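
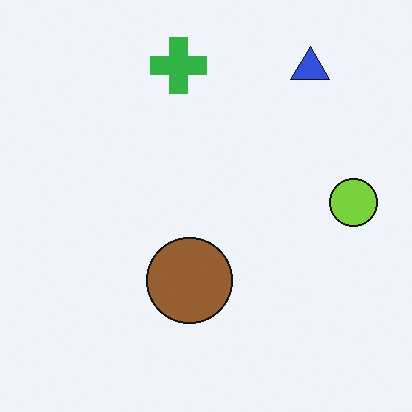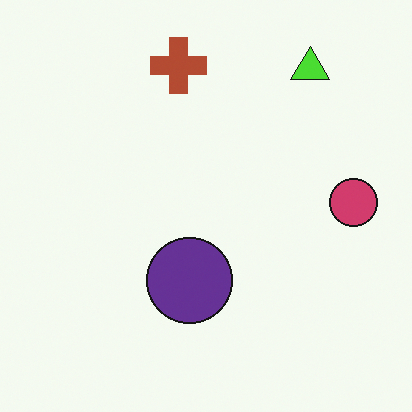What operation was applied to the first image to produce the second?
The second image is the first hue-shifted by a large amount.

Every shape's color has rotated by the same amount around the hue wheel — a uniform hue shift.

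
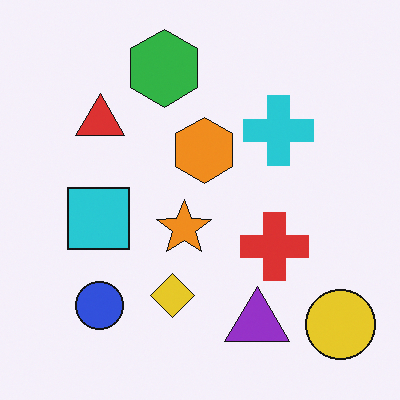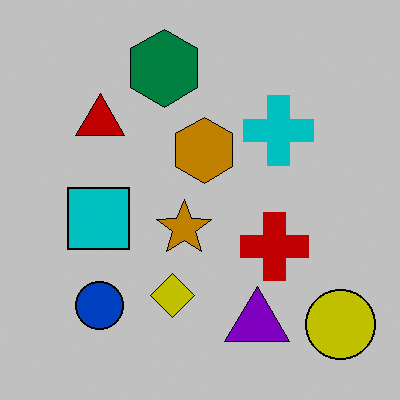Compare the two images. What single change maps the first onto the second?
Aggressively posterized.

Each flat color has snapped to a coarser quantized level — most visibly, the near-white background has dropped to a flat grey.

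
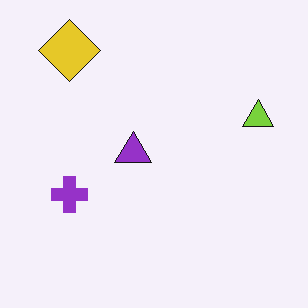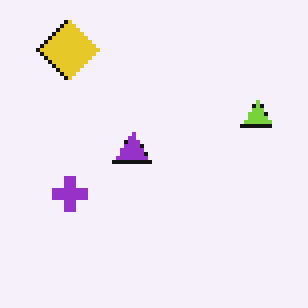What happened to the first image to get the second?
The image was mildly pixelated.

Shapes are reduced to large square blocks; fine edges and outlines are lost — a downscale-then-upscale (mosaic) effect.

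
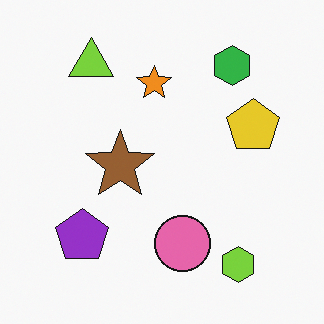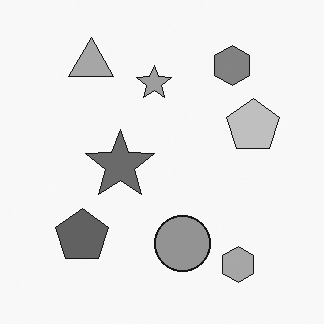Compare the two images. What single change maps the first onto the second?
This is the original image converted to grayscale.

All color is removed — every shape is now a shade of grey.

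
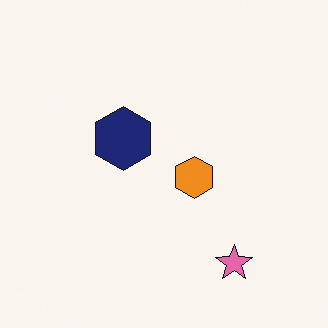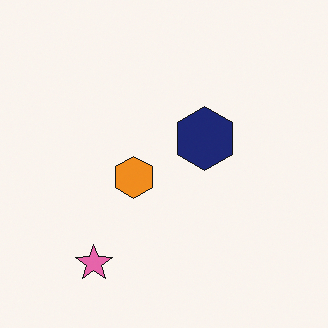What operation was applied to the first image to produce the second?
The transformation is: flipped horizontally (left ↔ right).

The pink star is in the bottom-right of the first image and the bottom-left of the second — shapes on opposite sides of the vertical midline have swapped in a mirror flip.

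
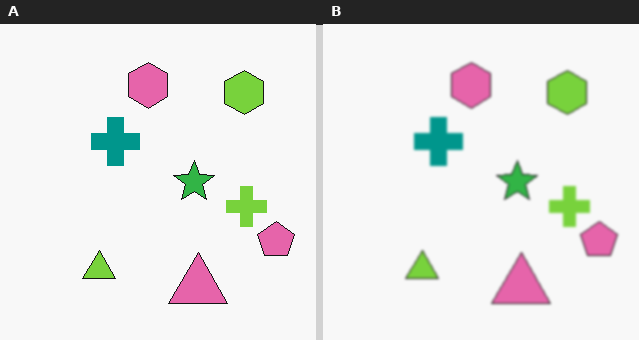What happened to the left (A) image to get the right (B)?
The right (B) image is the left (A) given a subtle gaussian blur.

Shape edges and outlines are uniformly softened across the whole image.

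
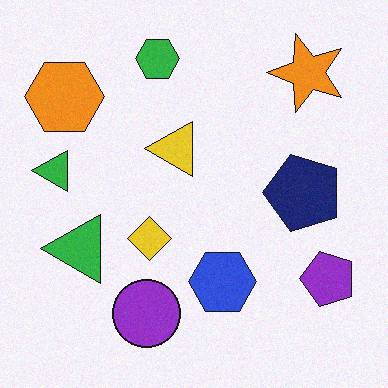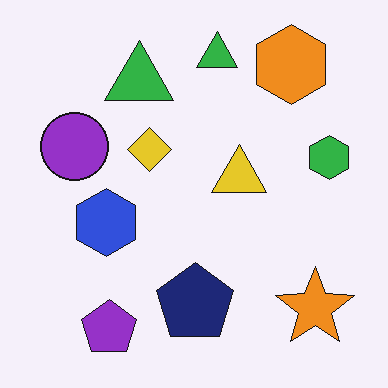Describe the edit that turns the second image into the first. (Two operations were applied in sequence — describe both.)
Rotated 90° counter-clockwise, then degraded with subtle gaussian noise.

The orange star sits in the bottom-right of the second image and the top-right of the first — consistent with a whole-image 90° counter-clockwise rotation. Random speckle covers the whole image, including the flat background.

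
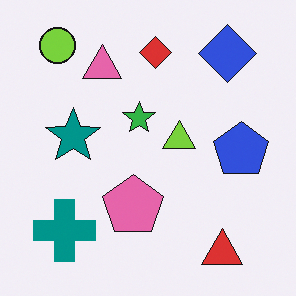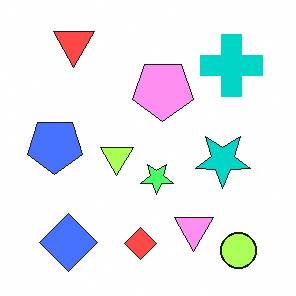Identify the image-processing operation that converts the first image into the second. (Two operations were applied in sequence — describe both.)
The image was noticeably brightened, then rotated 180°.

Every pixel — background and shapes alike — is uniformly brightened. The lime circle sits in the top-left of the first image and the bottom-right of the second — consistent with a whole-image 180° rotation.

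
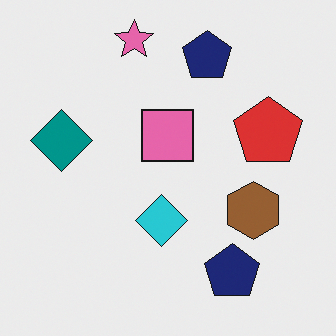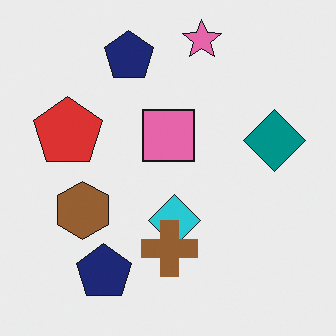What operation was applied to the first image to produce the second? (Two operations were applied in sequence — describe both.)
This is the original image flipped horizontally (left ↔ right), then overlaid with an additional brown cross.

The teal diamond is in the left of the first image and the right of the second — shapes on opposite sides of the vertical midline have swapped in a mirror flip. A brown cross appears in the second image that is absent from the first.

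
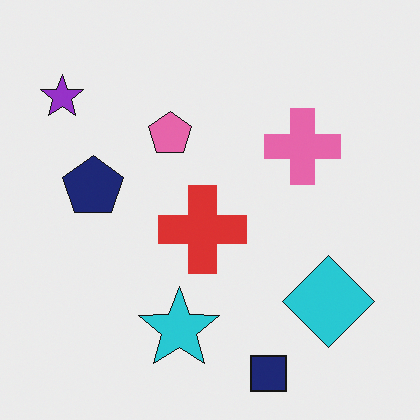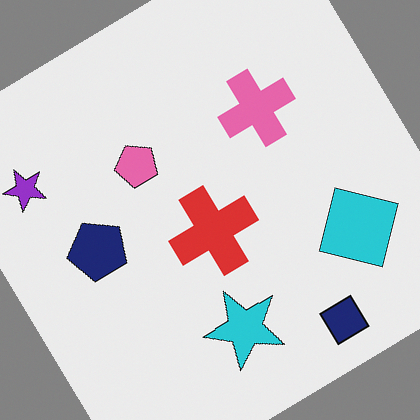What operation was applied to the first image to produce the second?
Rotated counter-clockwise by a large amount — several tens of degrees.

Every shape is tilted by the same angle and the image corners show triangular fill wedges — a whole-image rotation by a non-right angle.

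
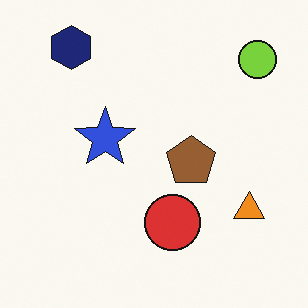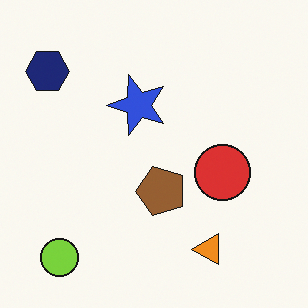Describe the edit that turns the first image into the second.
This is the original image transposed (reflected across the top-left ↔ bottom-right diagonal).

Shapes have swapped their row and column positions — what was in the top-right is now in the bottom-left — a diagonal reflection.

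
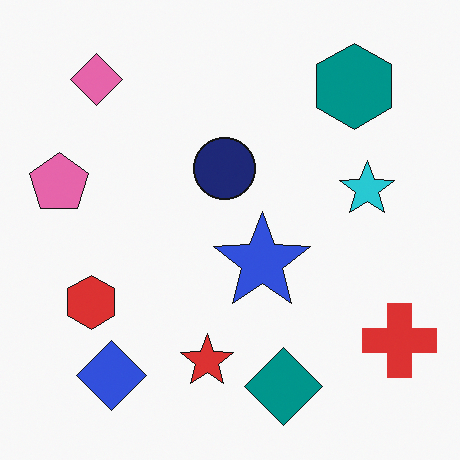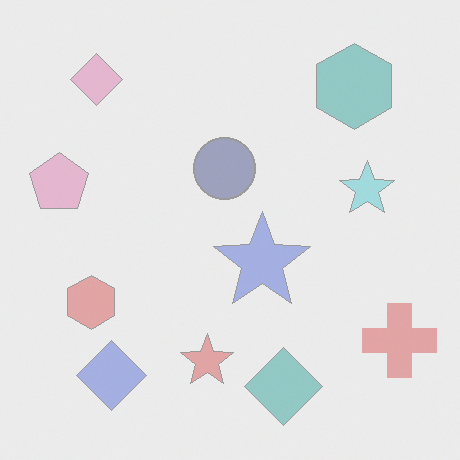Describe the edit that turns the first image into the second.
The transformation is: washed out (contrast reduced).

Tones are pushed toward mid-grey across the whole image — a global contrast change.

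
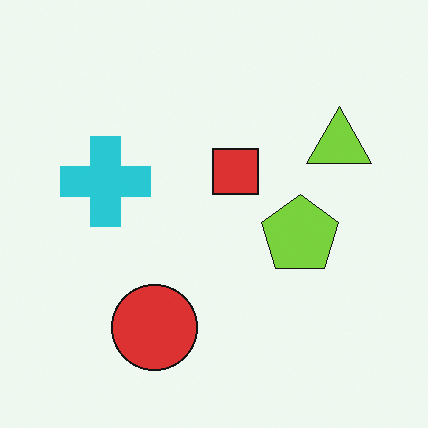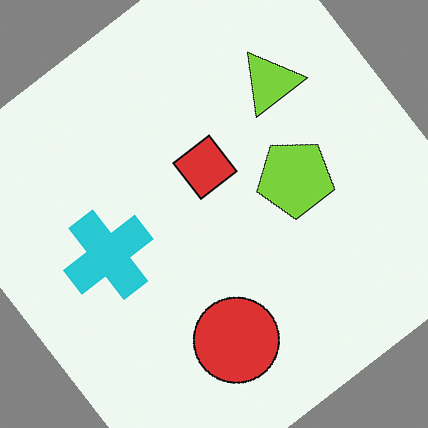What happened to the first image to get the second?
The second image is the first rotated counter-clockwise by a large amount — several tens of degrees.

Every shape is tilted by the same angle and the image corners show triangular fill wedges — a whole-image rotation by a non-right angle.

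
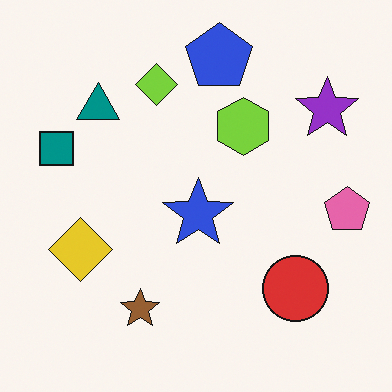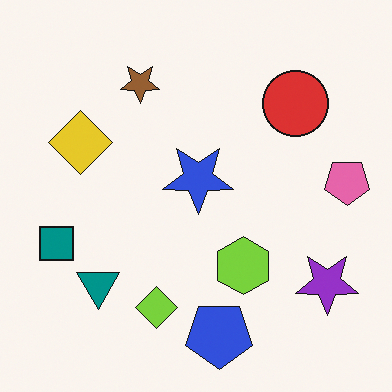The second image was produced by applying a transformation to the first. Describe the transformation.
The image was flipped vertically (top ↔ bottom).

The blue pentagon is in the top of the first image and the bottom of the second — shapes on opposite sides of the horizontal midline have swapped in a mirror flip.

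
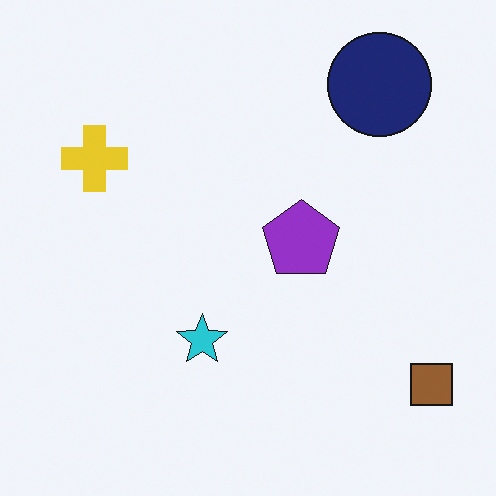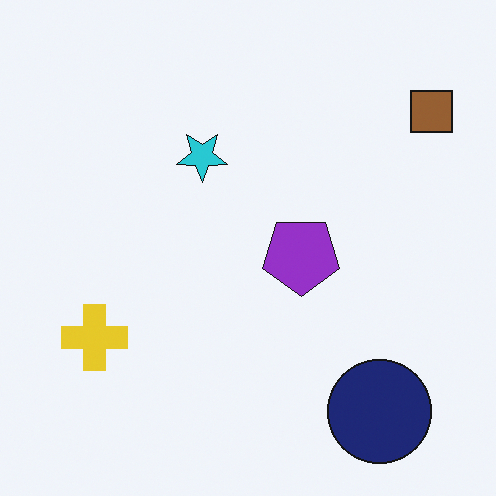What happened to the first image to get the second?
It was flipped vertically (top ↔ bottom).

The navy circle is in the top-right of the first image and the bottom-right of the second — shapes on opposite sides of the horizontal midline have swapped in a mirror flip.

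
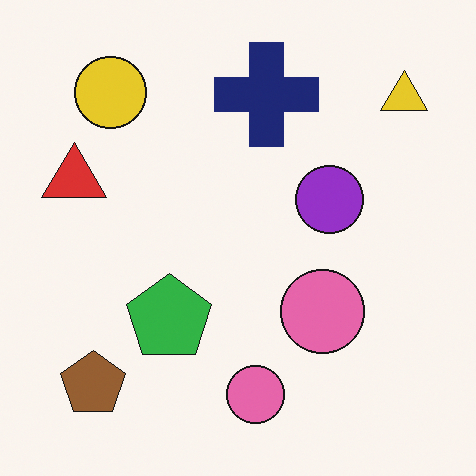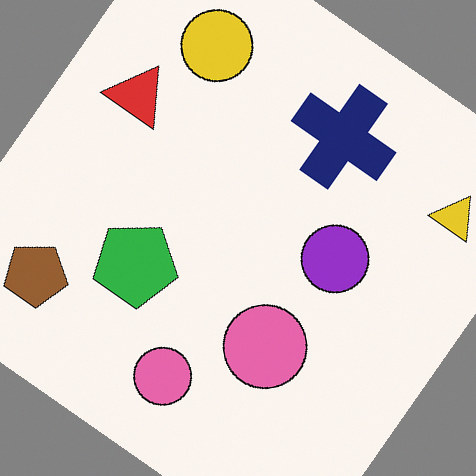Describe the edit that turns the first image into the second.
The image was rotated clockwise by a large amount — several tens of degrees.

Every shape is tilted by the same angle and the image corners show triangular fill wedges — a whole-image rotation by a non-right angle.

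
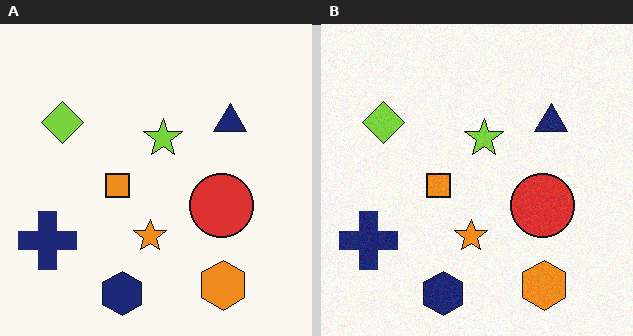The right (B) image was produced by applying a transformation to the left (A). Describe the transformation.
Degraded with subtle gaussian noise.

Random speckle covers the whole image, including the flat background.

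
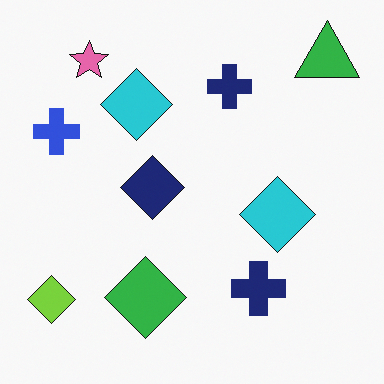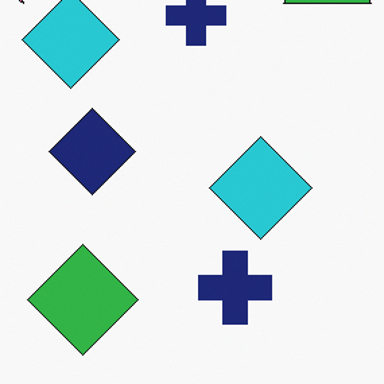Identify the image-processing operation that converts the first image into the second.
The second image is the first cropped to a modestly smaller region and rescaled.

The visible shapes are larger and the field of view is narrower; shapes near the original edges may be partly or wholly outside the frame — a crop-and-rescale.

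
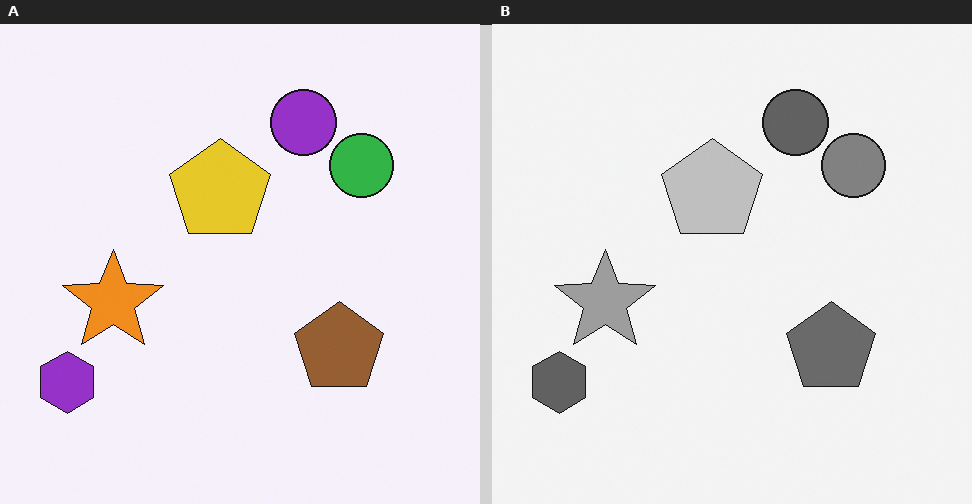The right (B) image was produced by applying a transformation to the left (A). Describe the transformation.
It was converted to grayscale.

All color is removed — every shape is now a shade of grey.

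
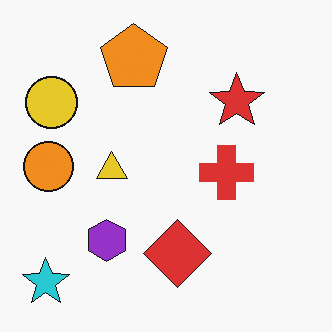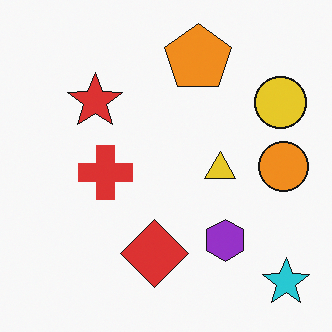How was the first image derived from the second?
This is the original image flipped horizontally (left ↔ right).

The cyan star is in the bottom-right of the second image and the bottom-left of the first — shapes on opposite sides of the vertical midline have swapped in a mirror flip.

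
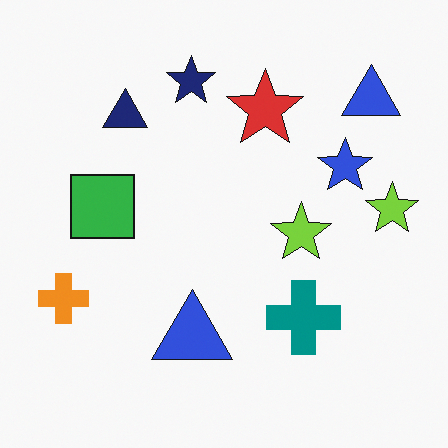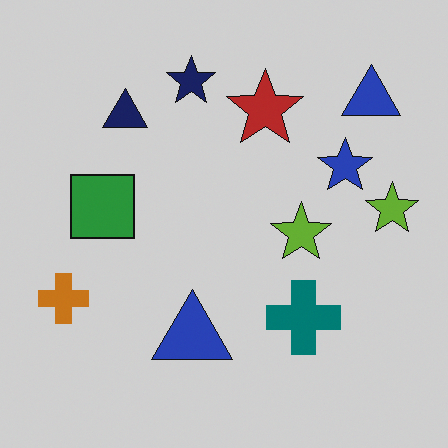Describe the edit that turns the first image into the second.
The second image is the first darkened a little.

Every pixel — background and shapes alike — is uniformly darkened.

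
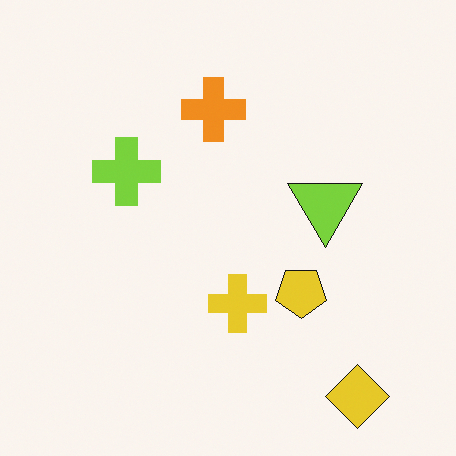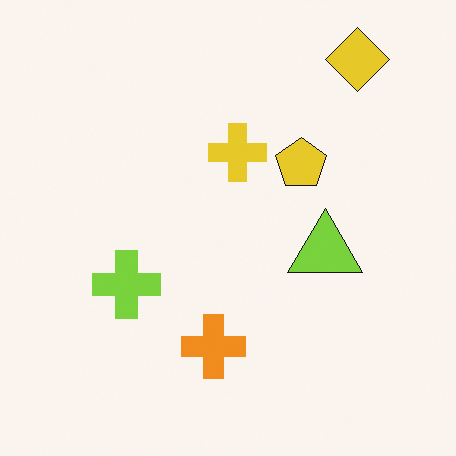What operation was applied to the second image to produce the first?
It was flipped vertically (top ↔ bottom).

The yellow diamond is in the top-right of the second image and the bottom-right of the first — shapes on opposite sides of the horizontal midline have swapped in a mirror flip.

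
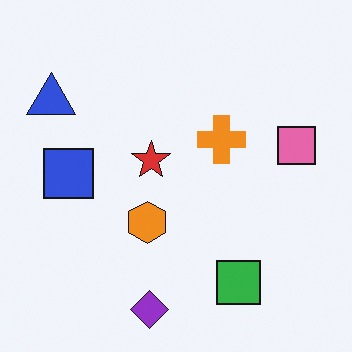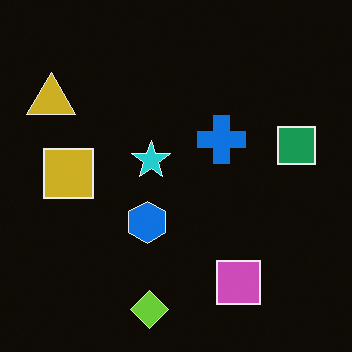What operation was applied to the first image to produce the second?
This is the original image color-inverted (negative).

The light background has become dark and every shape's color is its complement — a photographic negative.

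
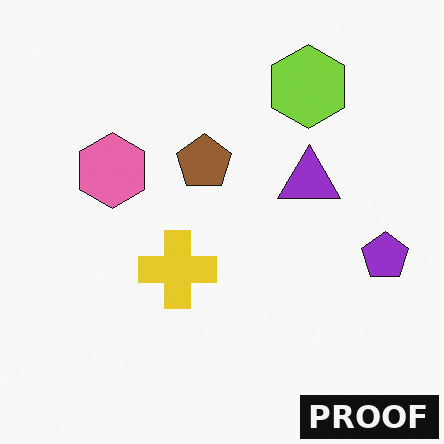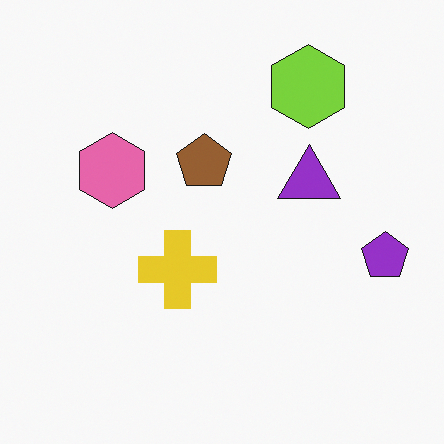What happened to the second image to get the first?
The image was watermarked with the text "PROOF" in the lower-right corner.

A dark label reading "PROOF" appears in the lower-right corner.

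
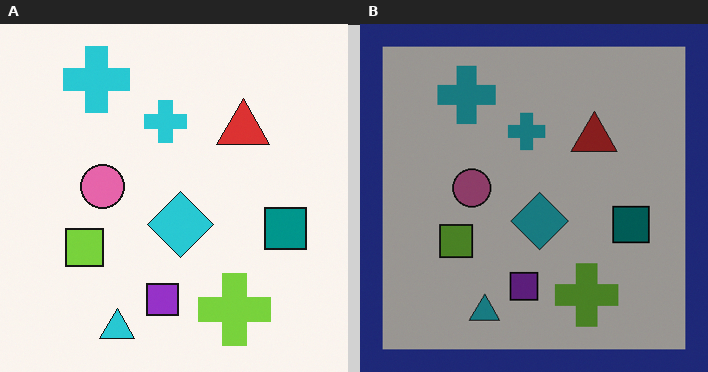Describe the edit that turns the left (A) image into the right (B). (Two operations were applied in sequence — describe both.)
It was substantially darkened, then framed with a navy border.

Every pixel — background and shapes alike — is uniformly darkened. A solid navy frame runs around the edge of the right (B) image, with the content slightly shrunk inside it.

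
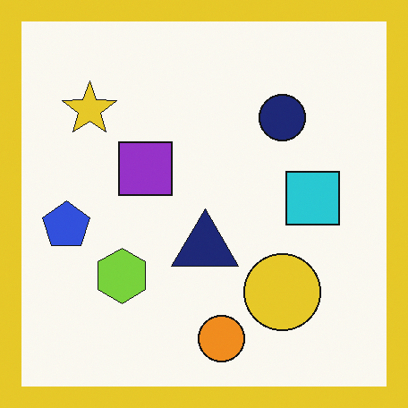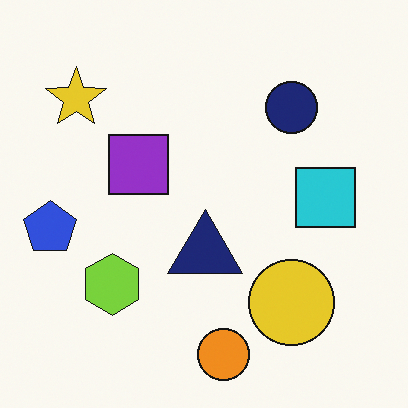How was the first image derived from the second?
This is the original image framed with a yellow border.

A solid yellow frame runs around the edge of the first image, with the content slightly shrunk inside it.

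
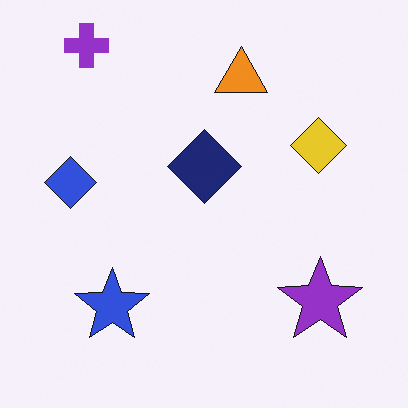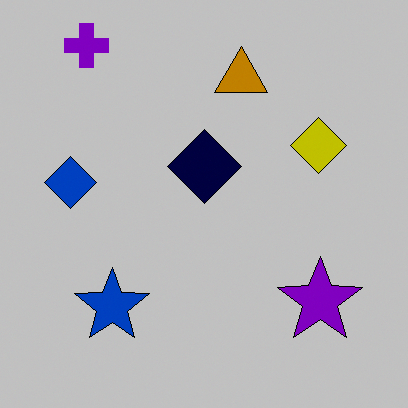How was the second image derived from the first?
This is the original image aggressively posterized.

Each flat color has snapped to a coarser quantized level — most visibly, the near-white background has dropped to a flat grey.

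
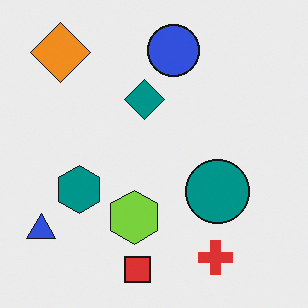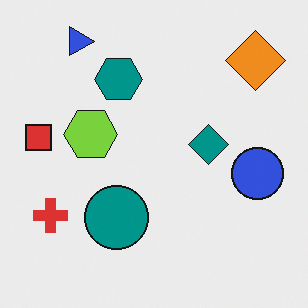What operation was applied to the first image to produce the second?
The transformation is: rotated 90° clockwise.

The orange diamond sits in the top-left of the first image and the top-right of the second — consistent with a whole-image 90° clockwise rotation.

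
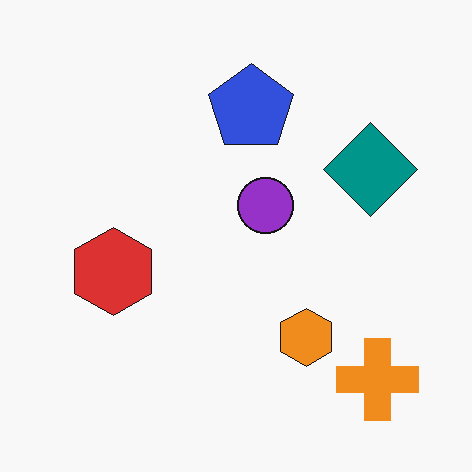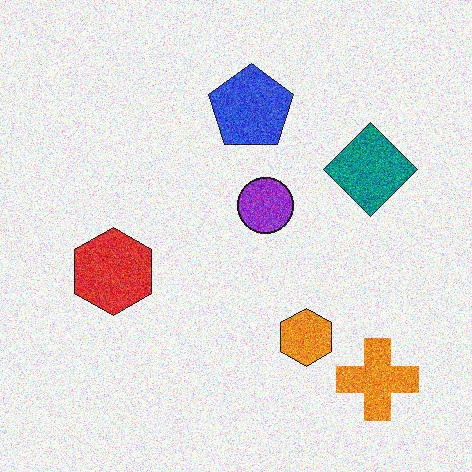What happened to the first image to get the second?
This is the original image degraded with strong gaussian noise.

Random speckle covers the whole image, including the flat background.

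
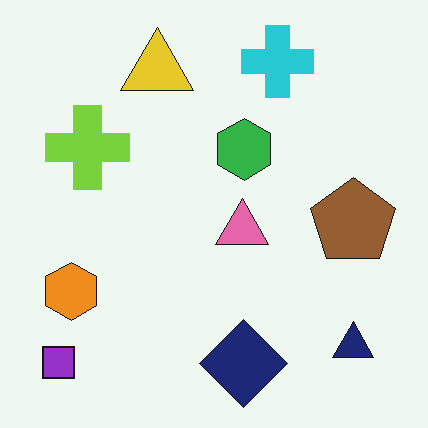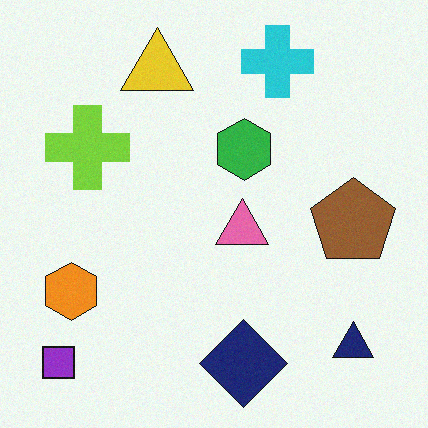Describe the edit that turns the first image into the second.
The second image is the first degraded with subtle gaussian noise.

Random speckle covers the whole image, including the flat background.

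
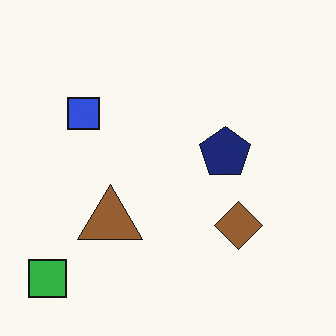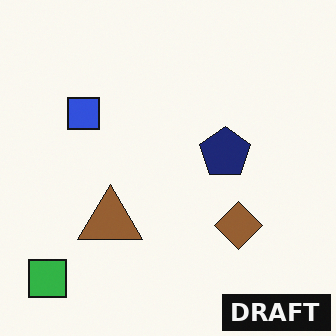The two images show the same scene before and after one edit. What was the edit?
This is the original image watermarked with the text "DRAFT" in the lower-right corner.

A dark label reading "DRAFT" appears in the lower-right corner.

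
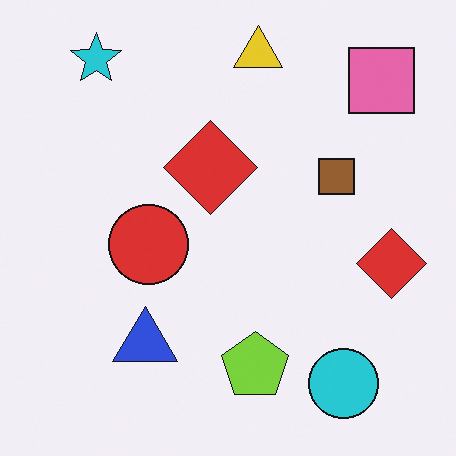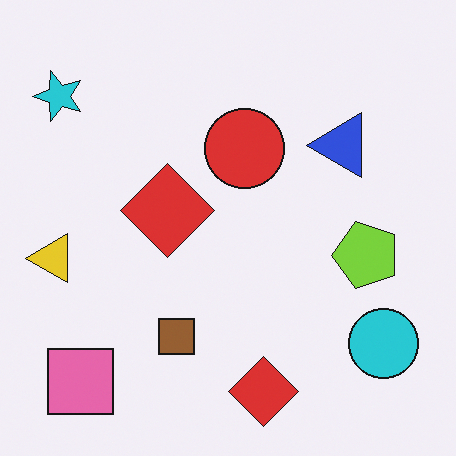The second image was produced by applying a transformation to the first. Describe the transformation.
This is the original image transposed (reflected across the top-left ↔ bottom-right diagonal).

Shapes have swapped their row and column positions — what was in the top-right is now in the bottom-left — a diagonal reflection.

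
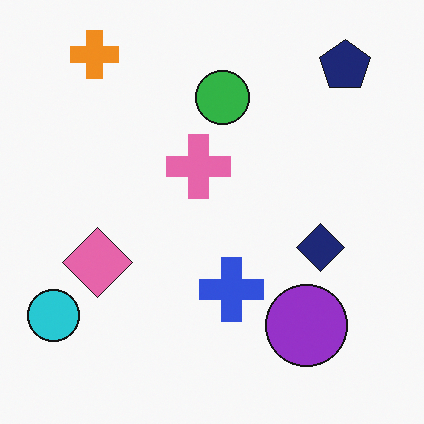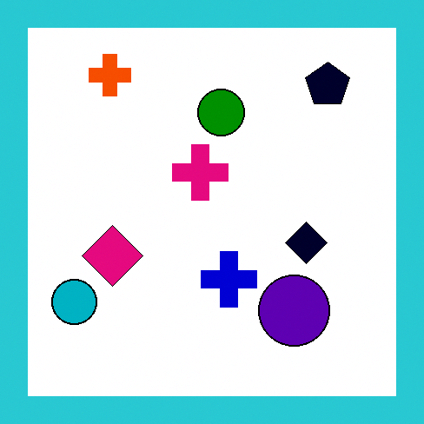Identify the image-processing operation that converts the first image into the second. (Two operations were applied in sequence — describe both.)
This is the original image given much higher contrast, then framed with a cyan border.

Tones are pushed away from mid-grey across the whole image — a global contrast change. A solid cyan frame runs around the edge of the second image, with the content slightly shrunk inside it.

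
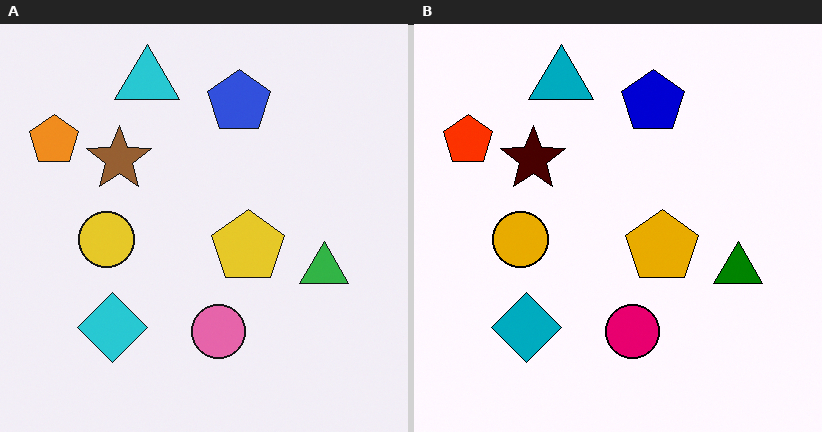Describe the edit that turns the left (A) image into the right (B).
The image was given much higher contrast.

Tones are pushed away from mid-grey across the whole image — a global contrast change.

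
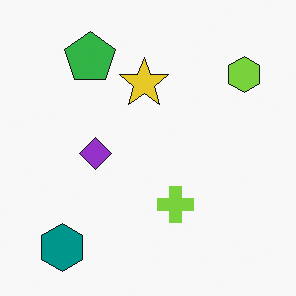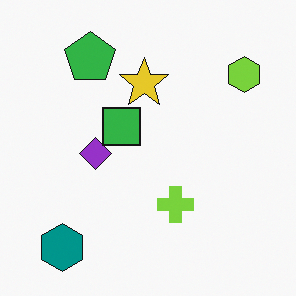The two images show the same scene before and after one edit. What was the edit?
Overlaid with an additional green square.

A green square appears in the second image that is absent from the first.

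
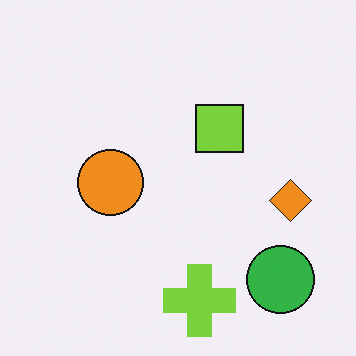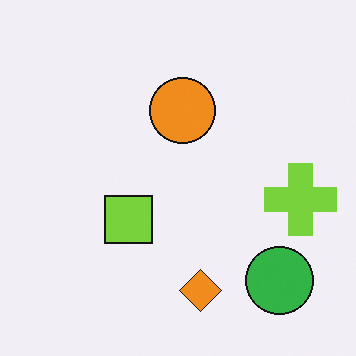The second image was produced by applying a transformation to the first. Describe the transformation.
It was transposed (reflected across the top-left ↔ bottom-right diagonal).

Shapes have swapped their row and column positions — what was in the top-right is now in the bottom-left — a diagonal reflection.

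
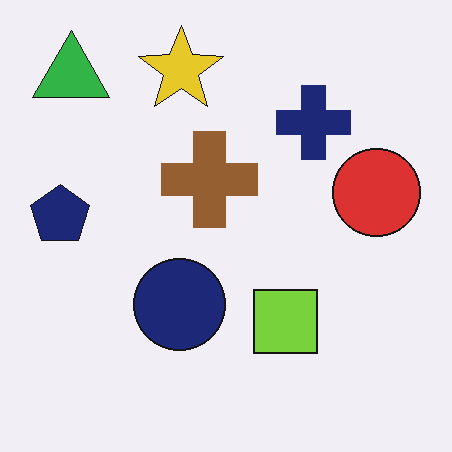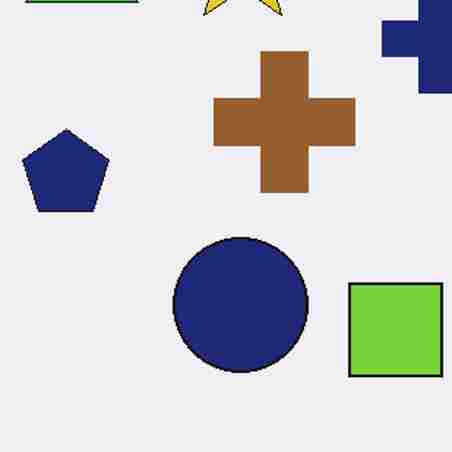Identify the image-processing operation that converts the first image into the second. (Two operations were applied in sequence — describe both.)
The image was cropped slightly and scaled back up, then heavily JPEG-compressed with obvious blocking artifacts.

The visible shapes are larger and the field of view is narrower; shapes near the original edges may be partly or wholly outside the frame — a crop-and-rescale. Blocky 8×8 compression artifacts appear around shape edges and the flat background shows ringing — characteristic JPEG degradation.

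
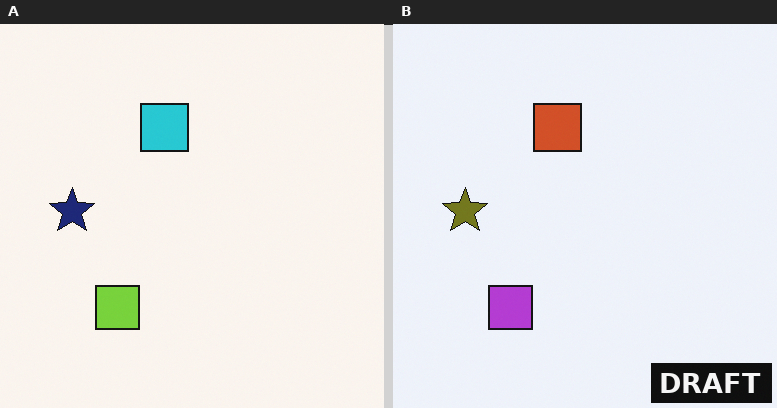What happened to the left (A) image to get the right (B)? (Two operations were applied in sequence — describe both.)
The right (B) image is the left (A) hue-shifted through roughly half the color wheel, then watermarked with the text "DRAFT" in the lower-right corner.

Every shape's color has rotated by the same amount around the hue wheel — a uniform hue shift. A dark label reading "DRAFT" appears in the lower-right corner.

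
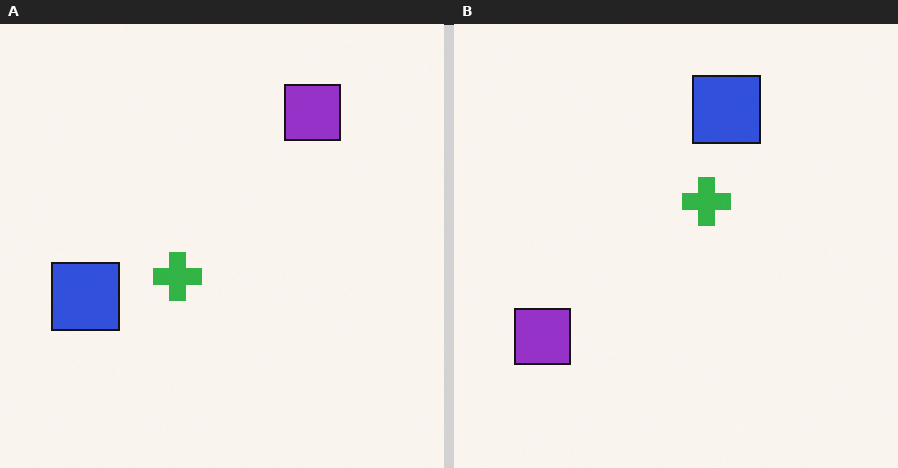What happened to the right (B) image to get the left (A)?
It was transposed (reflected across the top-left ↔ bottom-right diagonal).

Shapes have swapped their row and column positions — what was in the top-right is now in the bottom-left — a diagonal reflection.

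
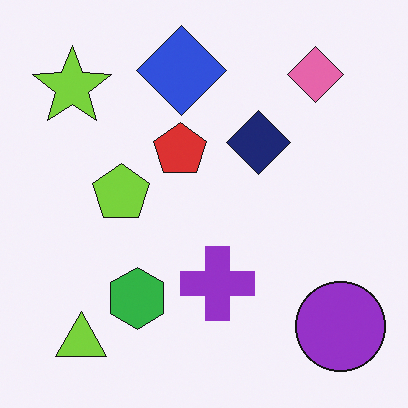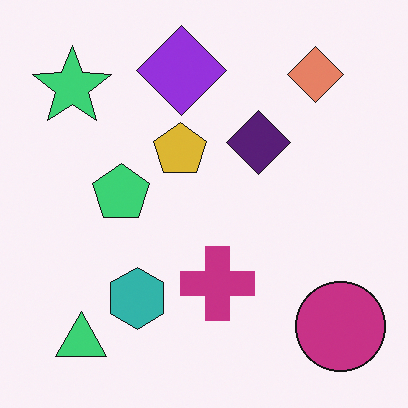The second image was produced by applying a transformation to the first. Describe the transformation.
The image was hue-shifted slightly.

Every shape's color has rotated by the same amount around the hue wheel — a uniform hue shift.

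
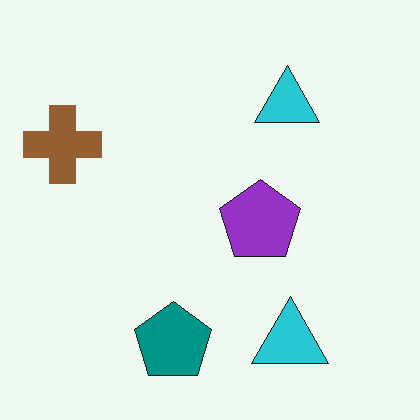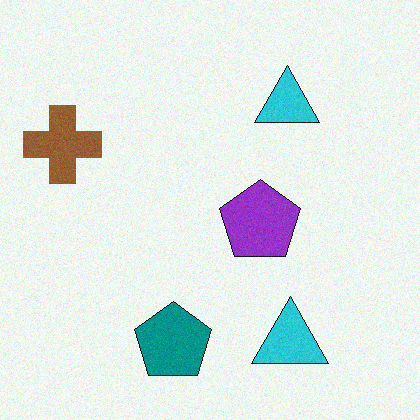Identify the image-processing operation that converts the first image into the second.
The second image is the first degraded with a light layer of grain.

Random speckle covers the whole image, including the flat background.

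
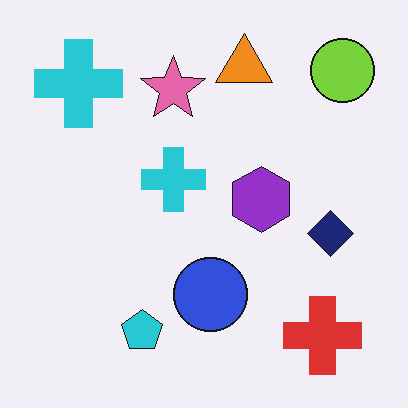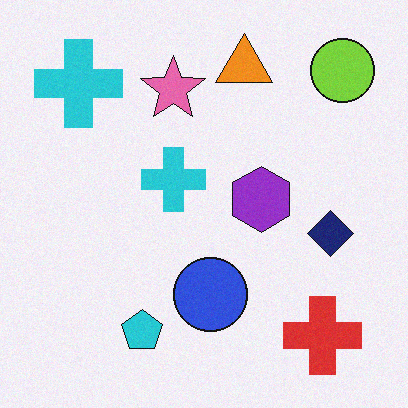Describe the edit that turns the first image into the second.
The transformation is: degraded with light additive noise.

Random speckle covers the whole image, including the flat background.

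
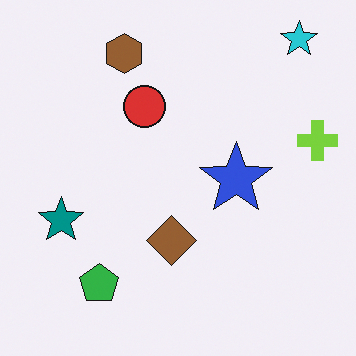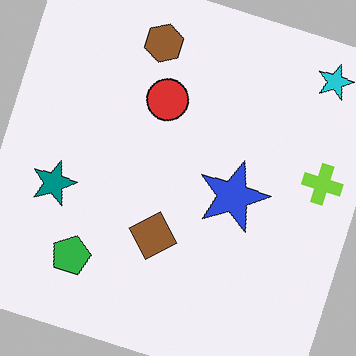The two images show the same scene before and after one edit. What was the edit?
The transformation is: rotated clockwise by a moderate amount.

Every shape is tilted by the same angle and the image corners show triangular fill wedges — a whole-image rotation by a non-right angle.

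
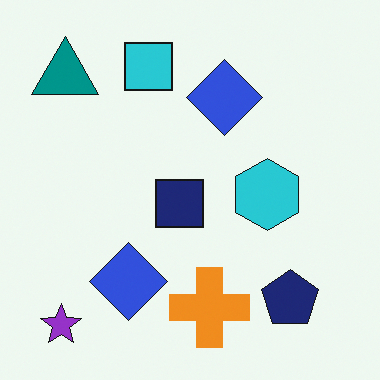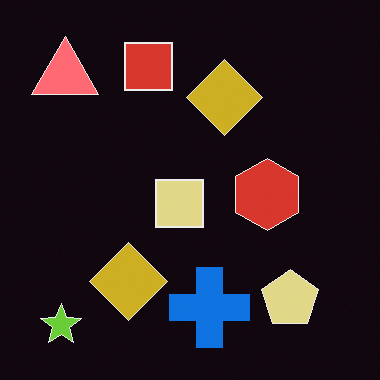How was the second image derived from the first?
It was color-inverted (negative).

The light background has become dark and every shape's color is its complement — a photographic negative.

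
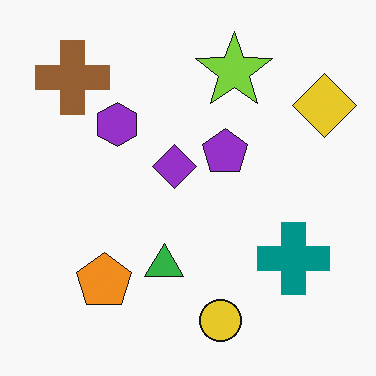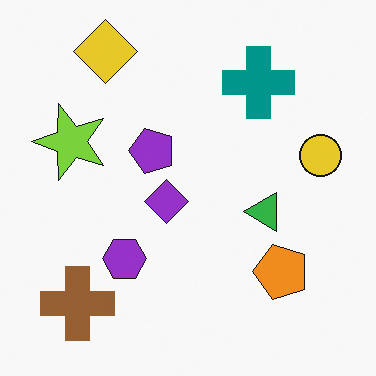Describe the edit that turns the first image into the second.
The image was rotated 90° counter-clockwise.

The brown cross sits in the top-left of the first image and the bottom-left of the second — consistent with a whole-image 90° counter-clockwise rotation.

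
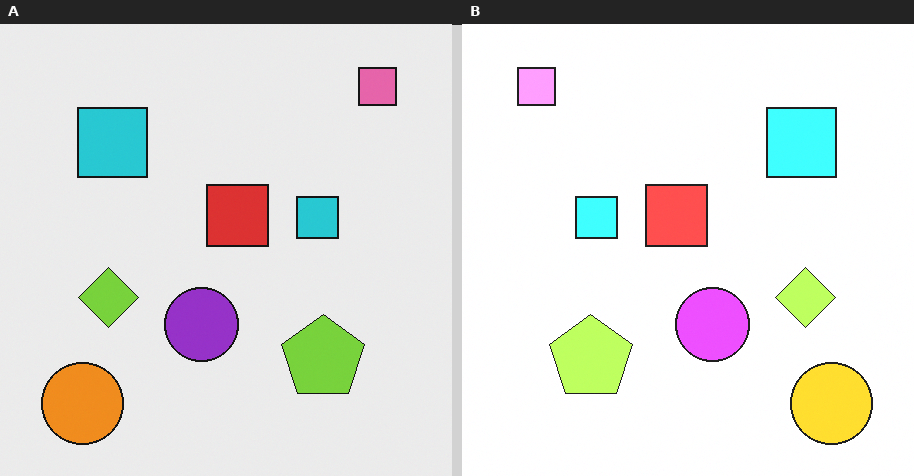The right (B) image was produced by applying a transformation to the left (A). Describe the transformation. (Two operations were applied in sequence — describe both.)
Noticeably brightened, then flipped horizontally (left ↔ right).

Every pixel — background and shapes alike — is uniformly brightened. The pink square is in the top-right of the left (A) image and the top-left of the right (B) — shapes on opposite sides of the vertical midline have swapped in a mirror flip.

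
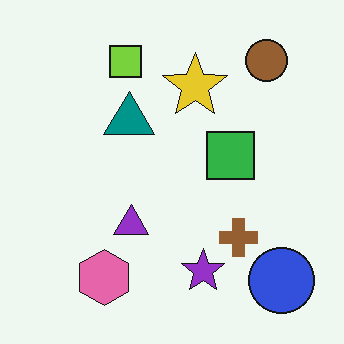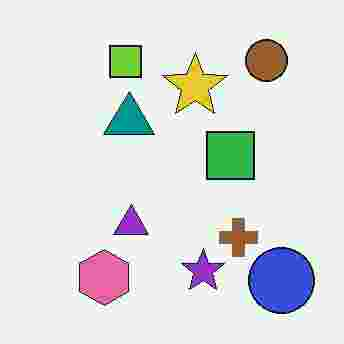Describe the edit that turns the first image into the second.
The image was degraded with heavy JPEG compression.

Blocky 8×8 compression artifacts appear around shape edges and the flat background shows ringing — characteristic JPEG degradation.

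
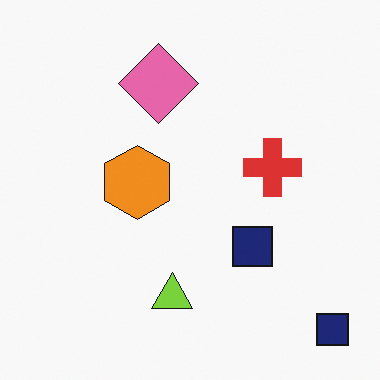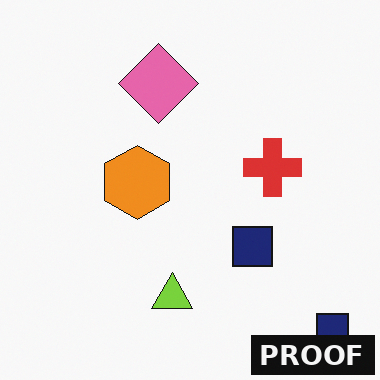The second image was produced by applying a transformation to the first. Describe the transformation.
This is the original image watermarked with the text "PROOF" in the lower-right corner.

A dark label reading "PROOF" appears in the lower-right corner.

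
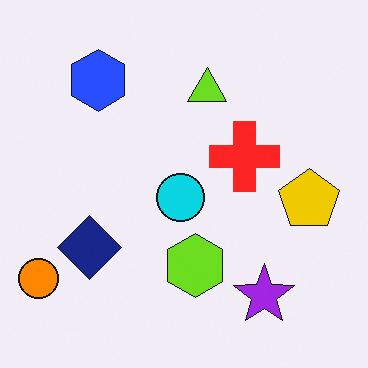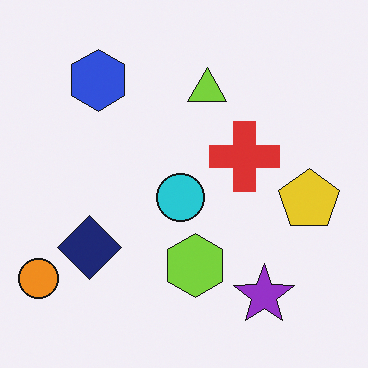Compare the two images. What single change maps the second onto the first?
The transformation is: slightly oversaturated.

All colors are more vivid — a global saturation change.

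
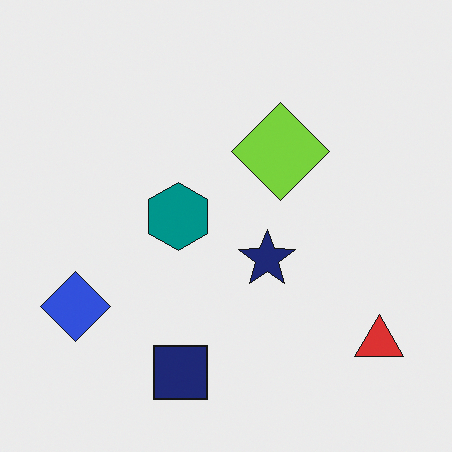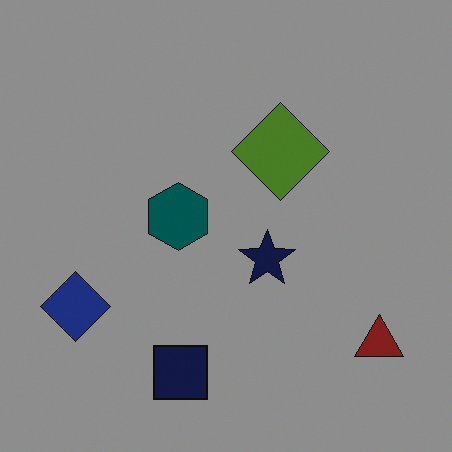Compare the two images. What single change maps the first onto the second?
The image was noticeably darkened.

Every pixel — background and shapes alike — is uniformly darkened.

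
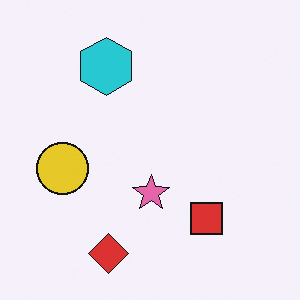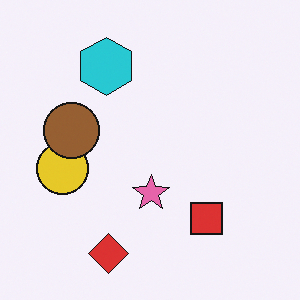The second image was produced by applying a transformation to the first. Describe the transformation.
The second image is the first overlaid with an additional brown circle.

A brown circle appears in the second image that is absent from the first.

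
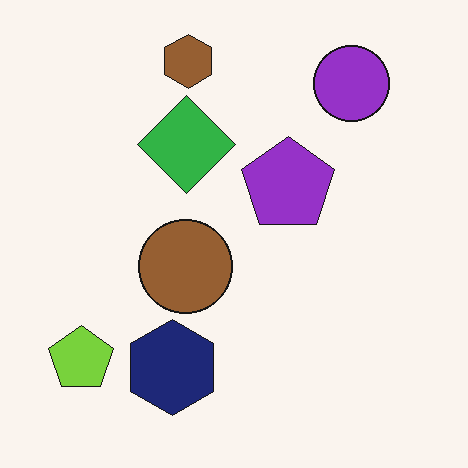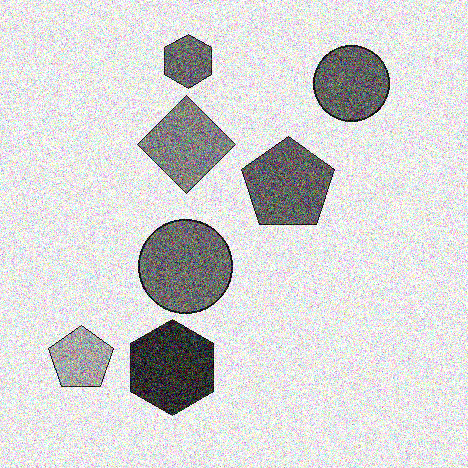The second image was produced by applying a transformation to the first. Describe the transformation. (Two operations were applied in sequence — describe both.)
It was converted to grayscale, then degraded with heavy additive noise.

All color is removed — every shape is now a shade of grey. Random speckle covers the whole image, including the flat background.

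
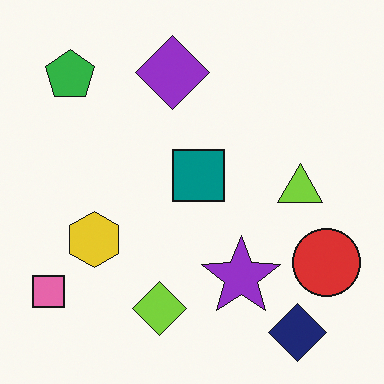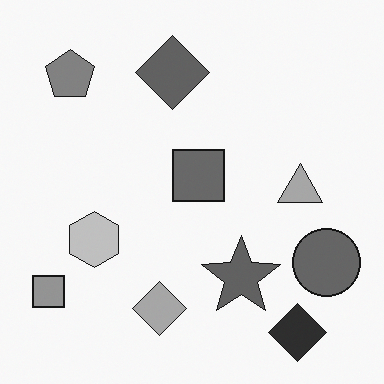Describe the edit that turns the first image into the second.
The transformation is: converted to grayscale.

All color is removed — every shape is now a shade of grey.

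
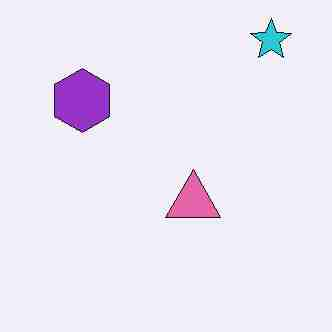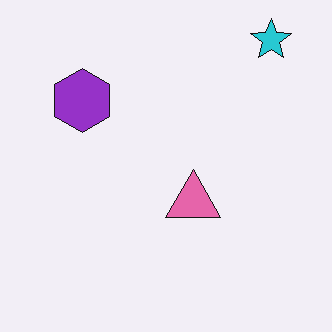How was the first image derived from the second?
This is the original image heavily JPEG-compressed with obvious blocking artifacts.

Blocky 8×8 compression artifacts appear around shape edges and the flat background shows ringing — characteristic JPEG degradation.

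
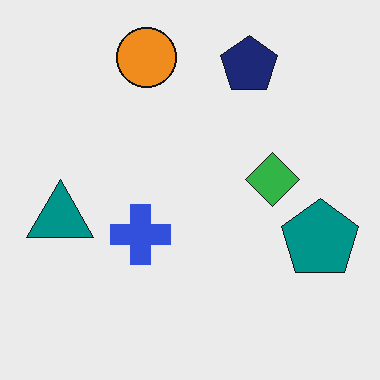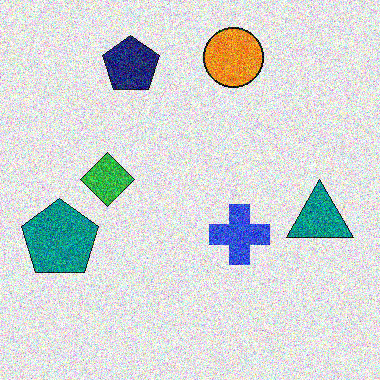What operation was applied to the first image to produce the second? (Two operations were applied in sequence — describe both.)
This is the original image flipped horizontally (left ↔ right), then degraded with heavy additive noise.

The teal pentagon is in the right of the first image and the left of the second — shapes on opposite sides of the vertical midline have swapped in a mirror flip. Random speckle covers the whole image, including the flat background.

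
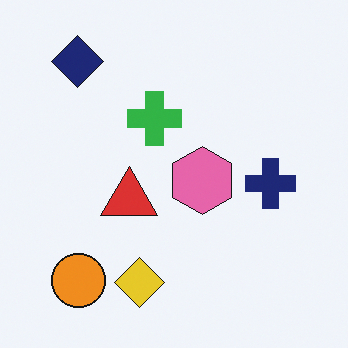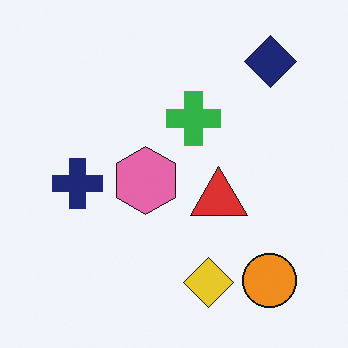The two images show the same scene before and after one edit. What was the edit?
The second image is the first flipped horizontally (left ↔ right).

The navy diamond is in the top-left of the first image and the top-right of the second — shapes on opposite sides of the vertical midline have swapped in a mirror flip.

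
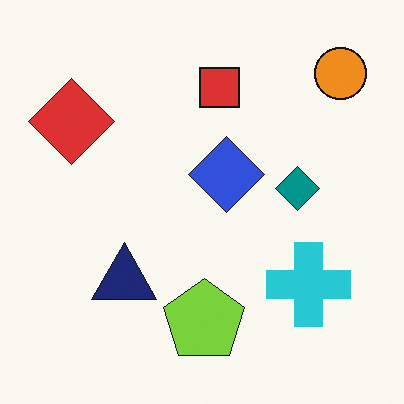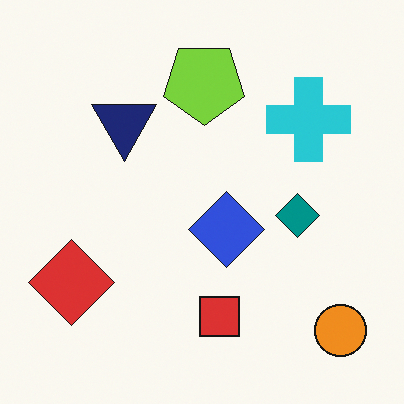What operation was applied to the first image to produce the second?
This is the original image flipped vertically (top ↔ bottom).

The orange circle is in the top-right of the first image and the bottom-right of the second — shapes on opposite sides of the horizontal midline have swapped in a mirror flip.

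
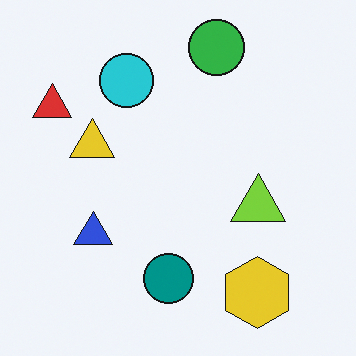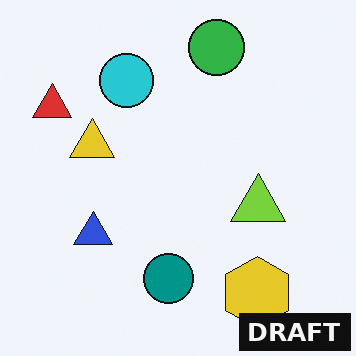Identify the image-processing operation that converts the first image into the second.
Watermarked with the text "DRAFT" in the lower-right corner.

A dark label reading "DRAFT" appears in the lower-right corner.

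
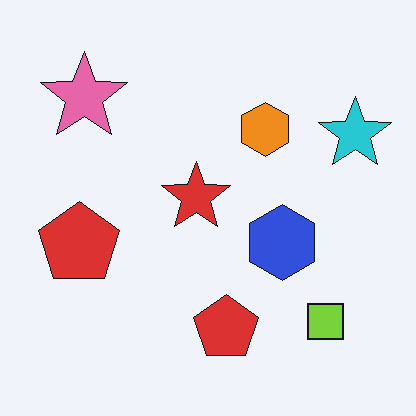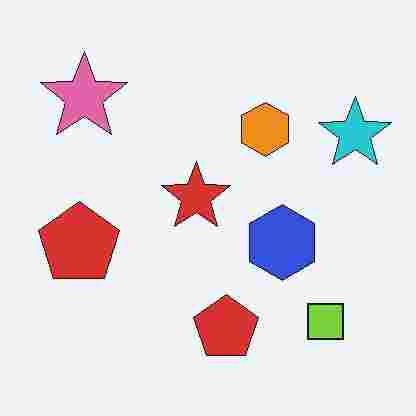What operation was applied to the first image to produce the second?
Heavily JPEG-compressed with obvious blocking artifacts.

Blocky 8×8 compression artifacts appear around shape edges and the flat background shows ringing — characteristic JPEG degradation.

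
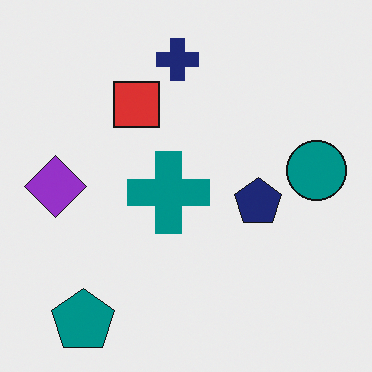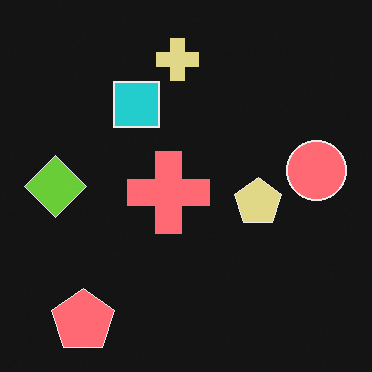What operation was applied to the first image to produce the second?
Color-inverted (negative).

The light background has become dark and every shape's color is its complement — a photographic negative.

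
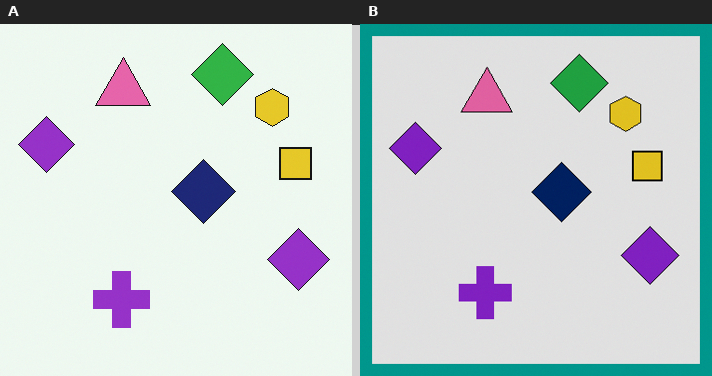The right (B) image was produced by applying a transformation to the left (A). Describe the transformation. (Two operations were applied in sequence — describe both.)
Posterized to a reduced palette, then framed with a teal border.

Each flat color has snapped to a coarser quantized level — most visibly, the near-white background has dropped to a flat grey. A solid teal frame runs around the edge of the right (B) image, with the content slightly shrunk inside it.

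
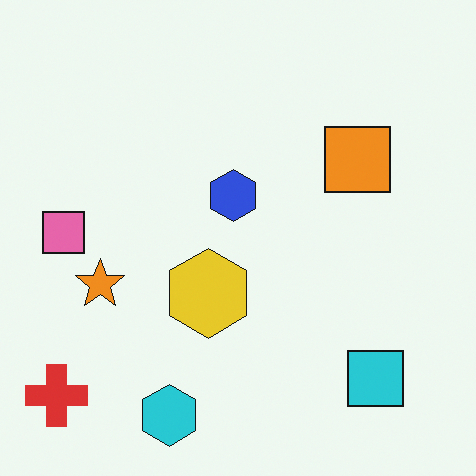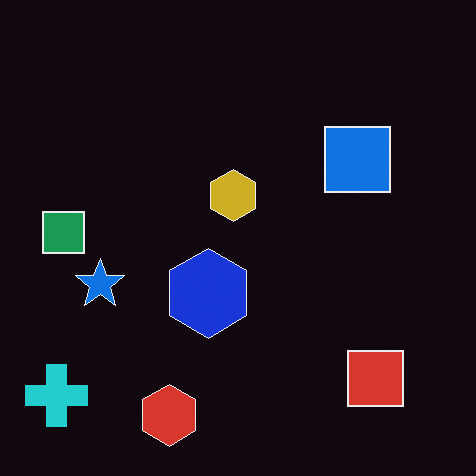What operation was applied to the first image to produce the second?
It was color-inverted (negative).

The light background has become dark and every shape's color is its complement — a photographic negative.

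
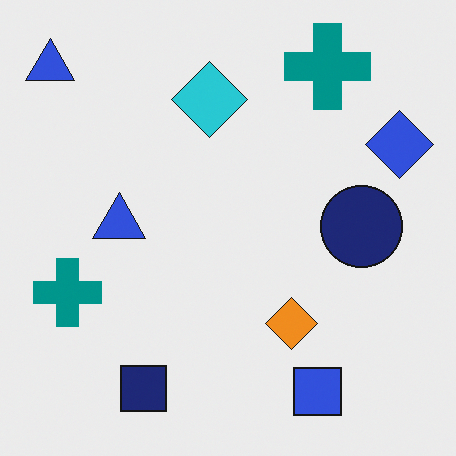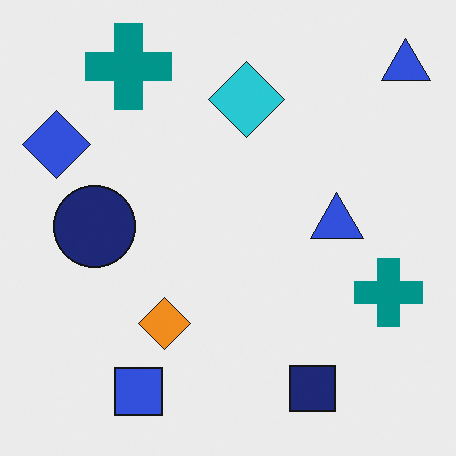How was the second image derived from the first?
This is the original image flipped horizontally (left ↔ right).

The blue diamond is in the top-right of the first image and the top-left of the second — shapes on opposite sides of the vertical midline have swapped in a mirror flip.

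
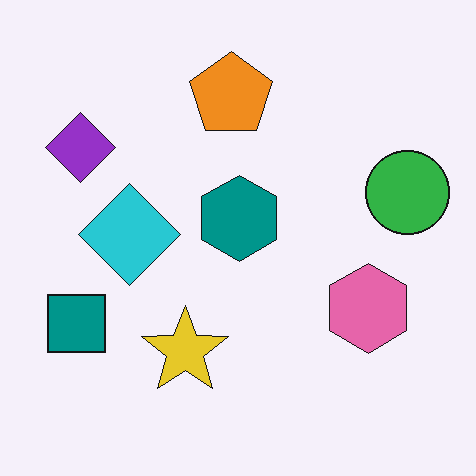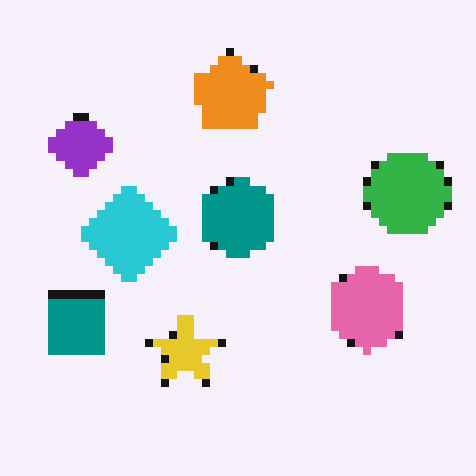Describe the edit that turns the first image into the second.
The transformation is: moderately pixelated.

Shapes are reduced to large square blocks; fine edges and outlines are lost — a downscale-then-upscale (mosaic) effect.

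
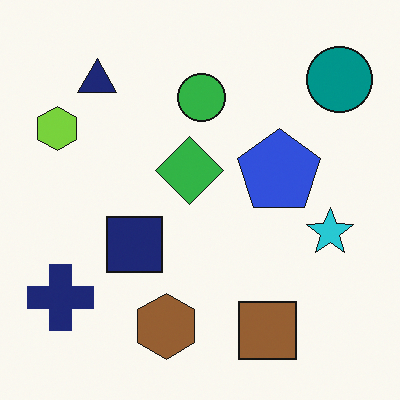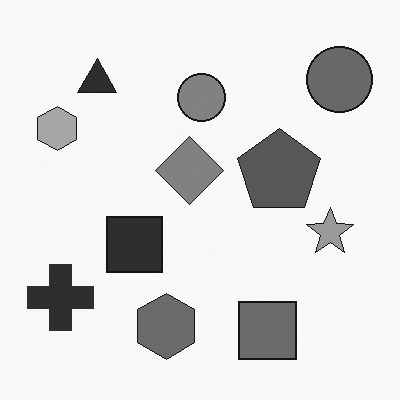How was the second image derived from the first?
The transformation is: converted to grayscale.

All color is removed — every shape is now a shade of grey.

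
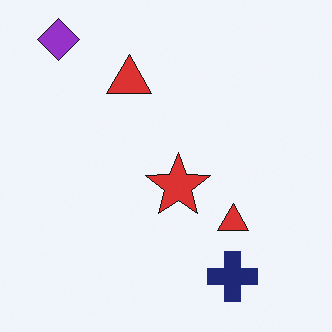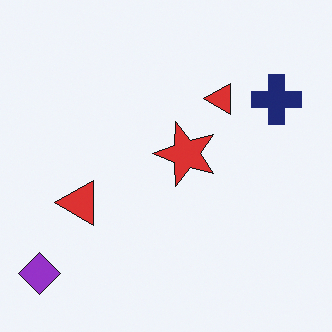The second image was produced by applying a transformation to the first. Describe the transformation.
The image was rotated 90° counter-clockwise.

The purple diamond sits in the top-left of the first image and the bottom-left of the second — consistent with a whole-image 90° counter-clockwise rotation.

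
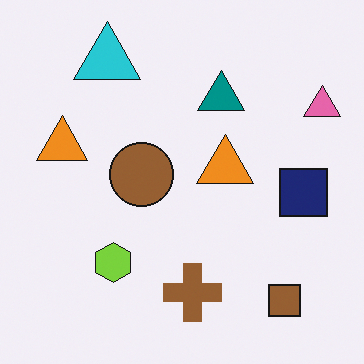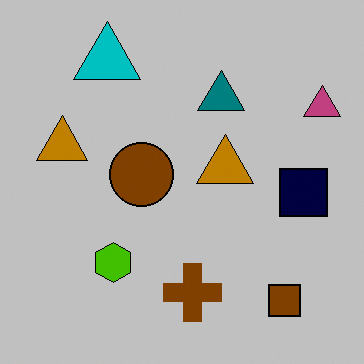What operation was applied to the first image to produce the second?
The image was aggressively posterized.

Each flat color has snapped to a coarser quantized level — most visibly, the near-white background has dropped to a flat grey.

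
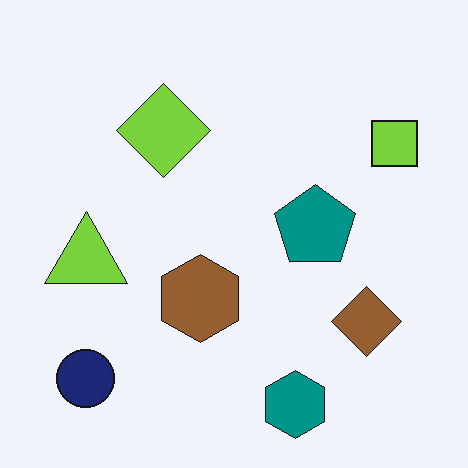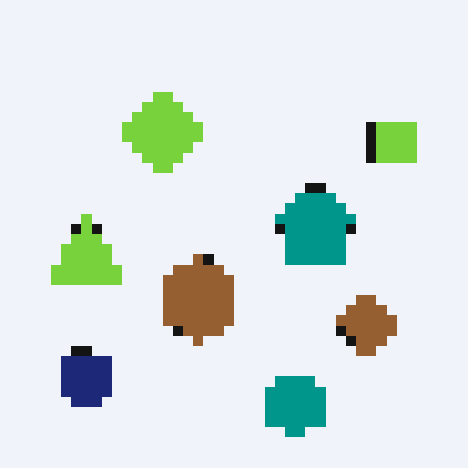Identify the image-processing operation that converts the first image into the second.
It was coarsely pixelated.

Shapes are reduced to large square blocks; fine edges and outlines are lost — a downscale-then-upscale (mosaic) effect.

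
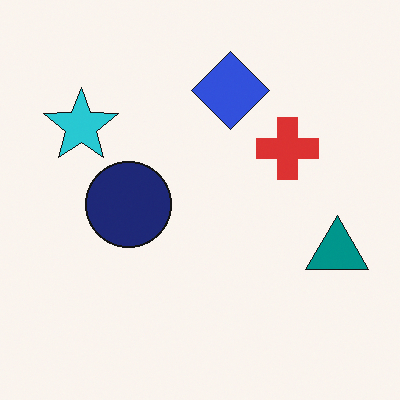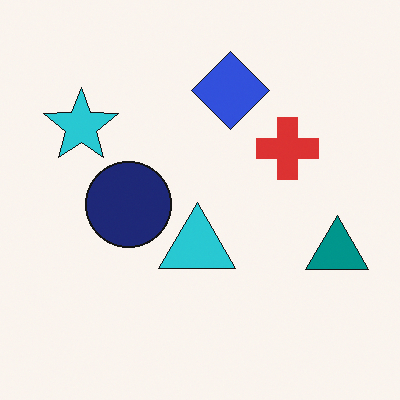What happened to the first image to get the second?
The image was overlaid with an additional cyan triangle.

A cyan triangle appears in the second image that is absent from the first.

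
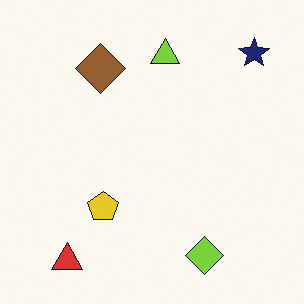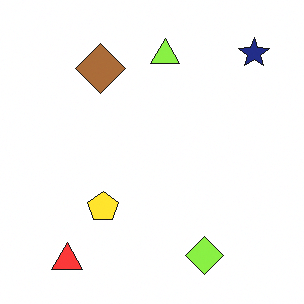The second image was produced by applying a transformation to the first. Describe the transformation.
It was brightened a little.

Every pixel — background and shapes alike — is uniformly brightened.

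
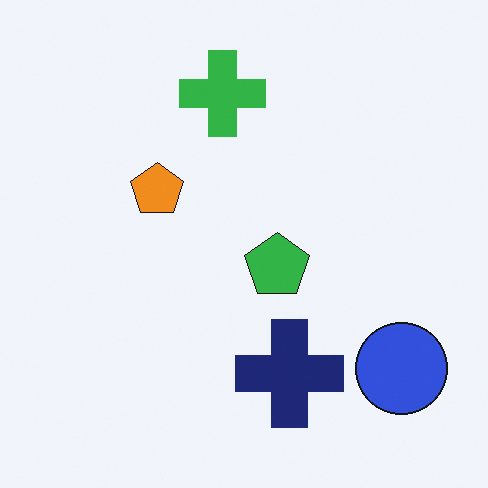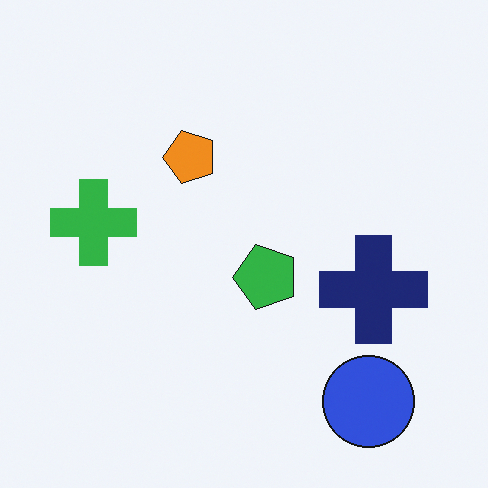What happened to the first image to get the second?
This is the original image transposed (reflected across the top-left ↔ bottom-right diagonal).

Shapes have swapped their row and column positions — what was in the top-right is now in the bottom-left — a diagonal reflection.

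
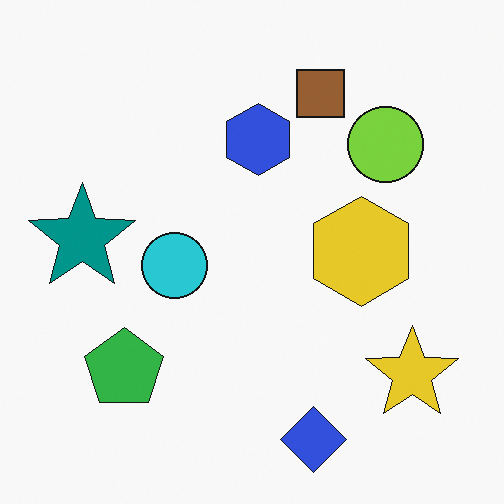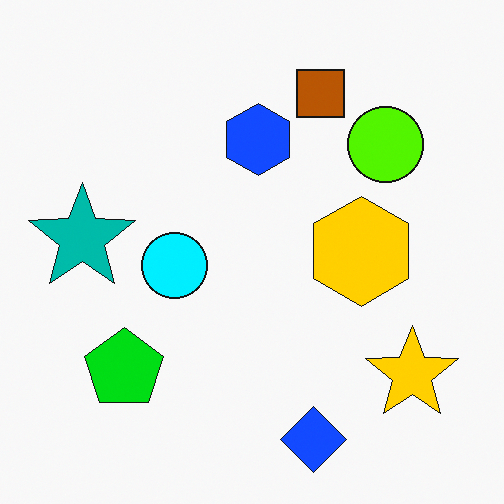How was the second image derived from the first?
Heavily oversaturated.

All colors are more vivid — a global saturation change.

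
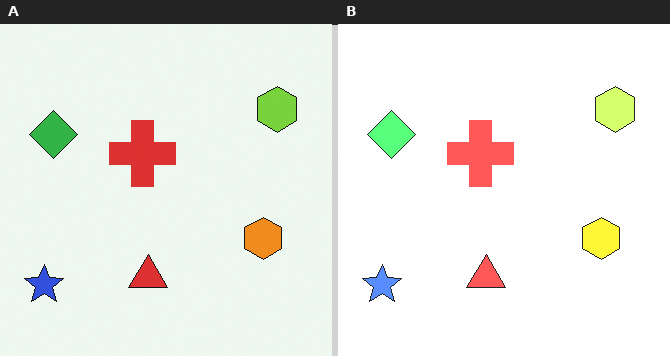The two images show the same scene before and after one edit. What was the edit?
Substantially brightened.

Every pixel — background and shapes alike — is uniformly brightened.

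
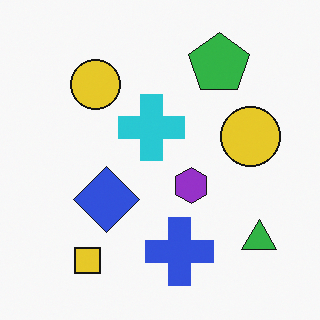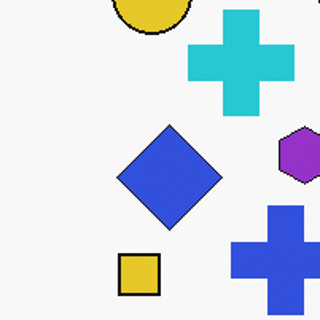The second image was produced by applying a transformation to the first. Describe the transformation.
The second image is the first cropped to a modestly smaller region and rescaled.

The visible shapes are larger and the field of view is narrower; shapes near the original edges may be partly or wholly outside the frame — a crop-and-rescale.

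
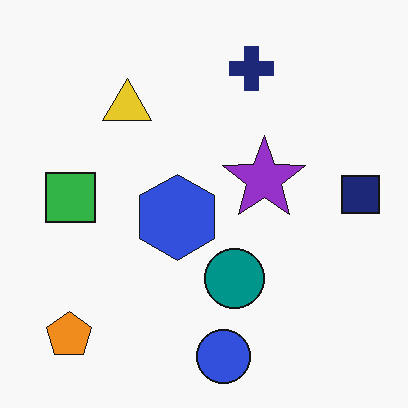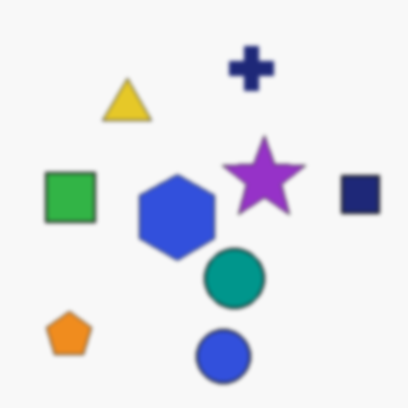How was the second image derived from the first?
The second image is the first lightly blurred.

Shape edges and outlines are uniformly softened across the whole image.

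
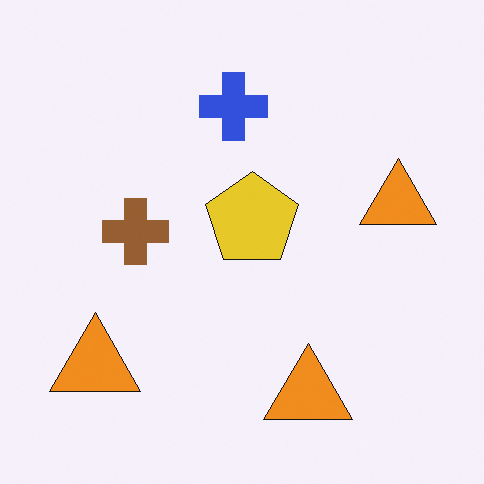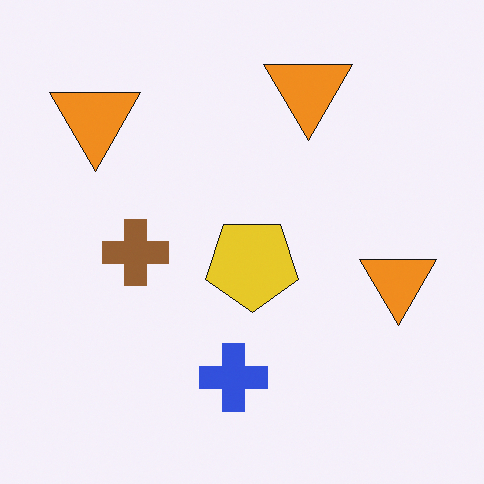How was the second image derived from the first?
It was flipped vertically (top ↔ bottom).

The blue cross is in the top of the first image and the bottom of the second — shapes on opposite sides of the horizontal midline have swapped in a mirror flip.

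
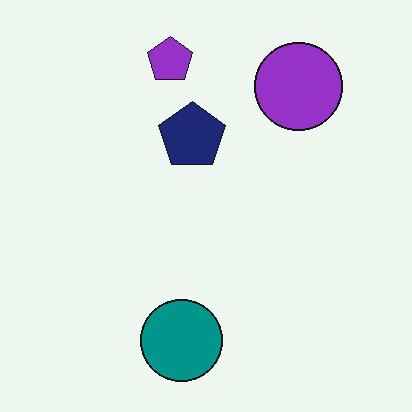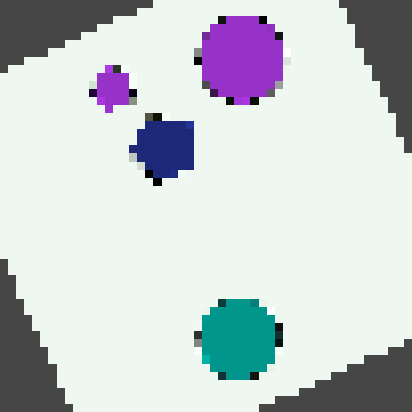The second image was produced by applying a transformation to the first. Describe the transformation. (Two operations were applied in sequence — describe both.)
It was rotated counter-clockwise by a moderate amount, then moderately pixelated.

Every shape is tilted by the same angle and the image corners show triangular fill wedges — a whole-image rotation by a non-right angle. Shapes are reduced to large square blocks; fine edges and outlines are lost — a downscale-then-upscale (mosaic) effect.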